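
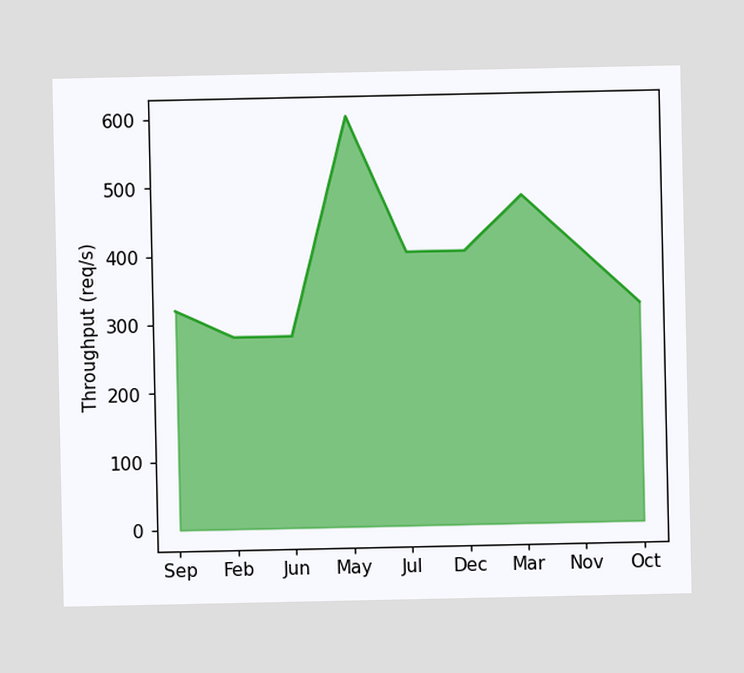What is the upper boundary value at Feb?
At Feb the upper boundary is at 280req/s.

280req/s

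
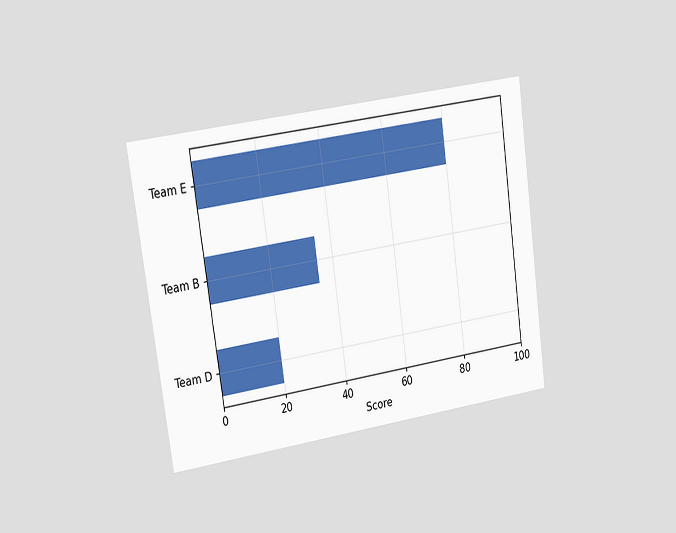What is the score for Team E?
The chart is tilted about 8° counter-clockwise and viewed at a slight angle. Reading along the chart's x-axis, the Team E bar reaches 80.

80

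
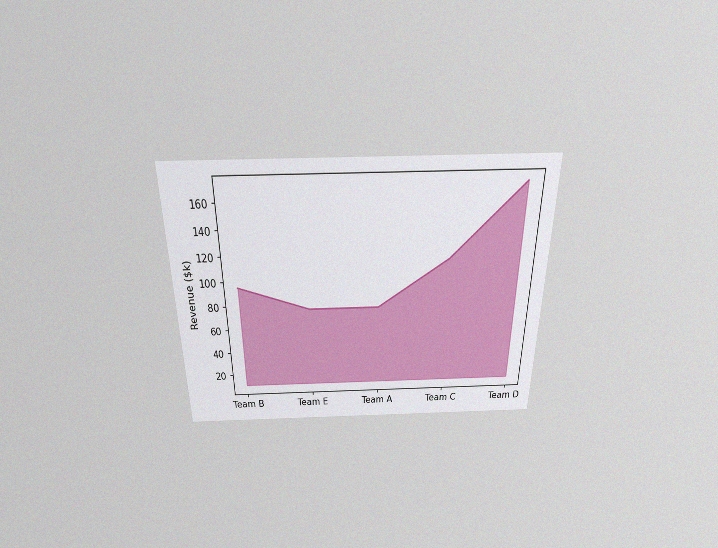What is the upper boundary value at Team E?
$76k

The chart is viewed slightly from above, with some photo noise. At Team E the upper boundary is at $76k.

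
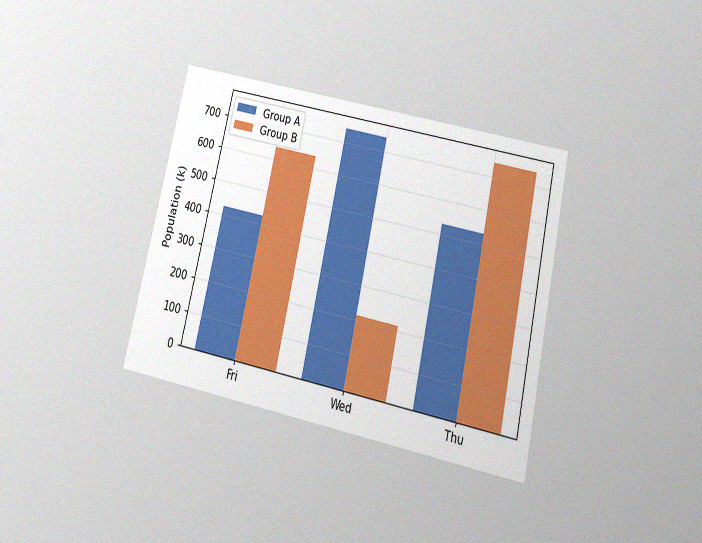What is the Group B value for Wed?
212k

The chart is tilted about 13° clockwise and viewed slightly from below, with some photo noise. The Group B bar at Wed reaches 212k on the y-axis.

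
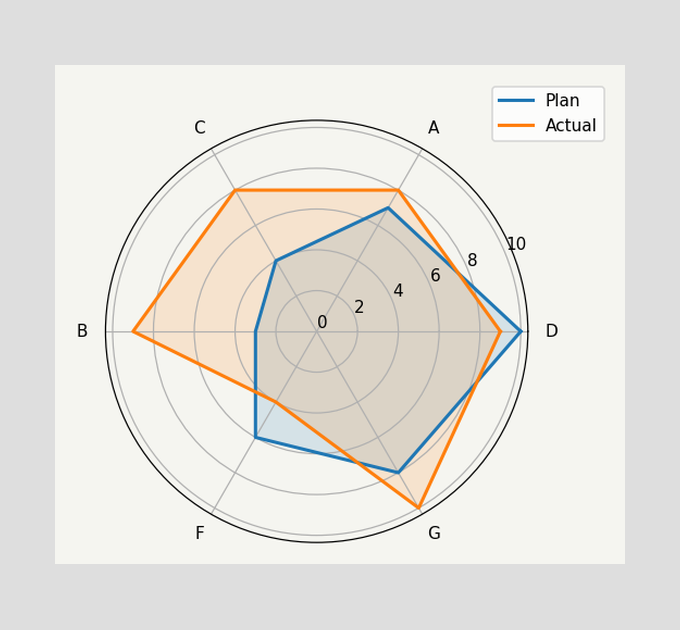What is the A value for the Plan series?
On the A axis, Plan reaches 7.

7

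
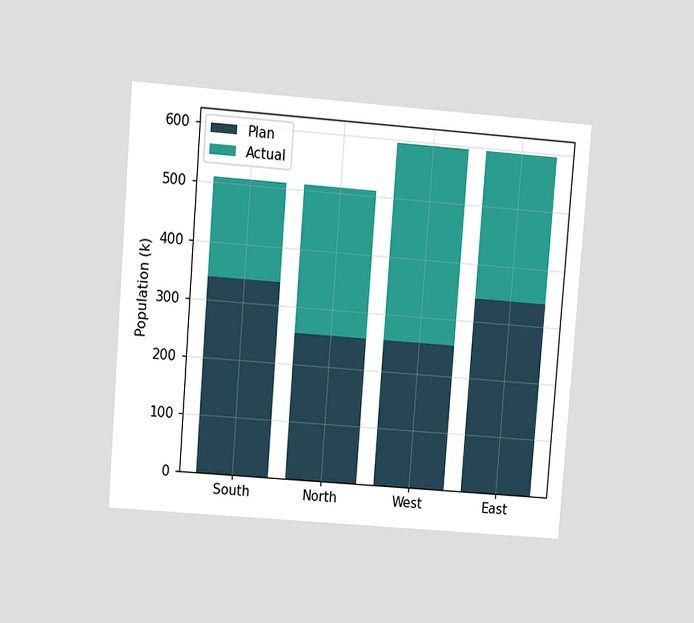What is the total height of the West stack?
The chart is tilted about 4° clockwise and viewed at a slight angle. The West stack's top reaches 595k on the y-axis.

595k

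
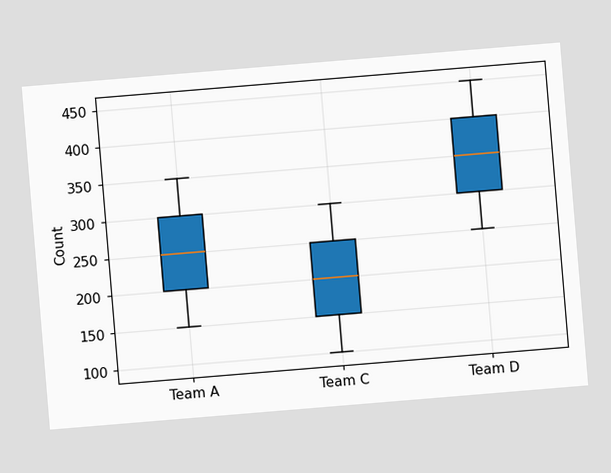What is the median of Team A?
The chart is tilted about 5° counter-clockwise. The median line in the Team A box sits at 250.

250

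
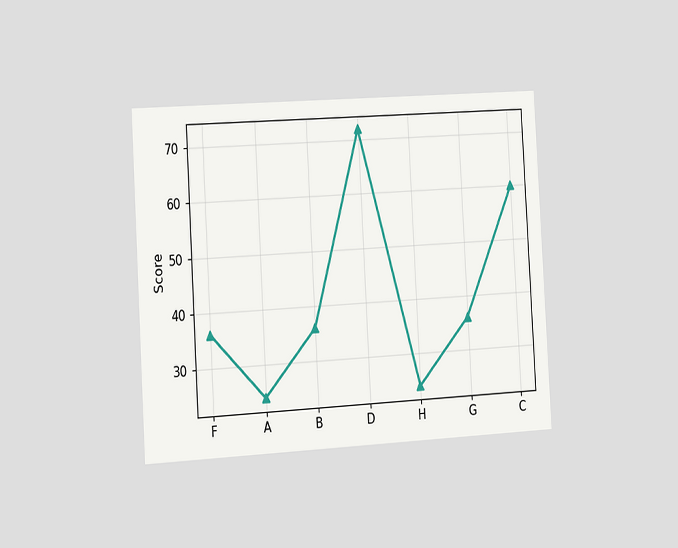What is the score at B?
36

The chart is tilted about 3° counter-clockwise and viewed slightly from the left. At B, the line is at 36.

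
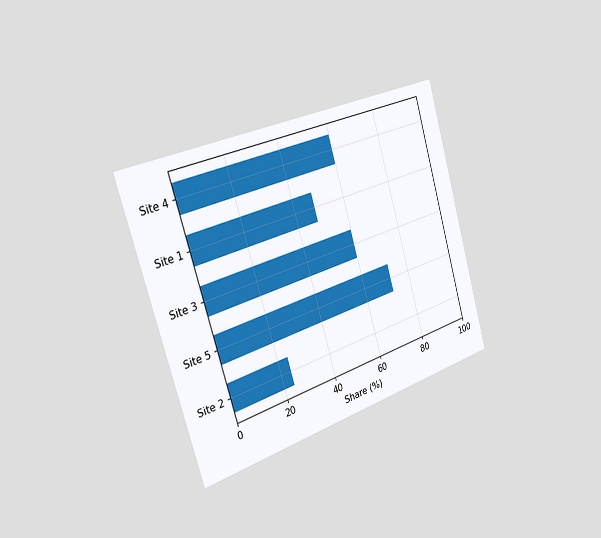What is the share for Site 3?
The chart is tilted about 17° counter-clockwise and viewed slightly from the left. Reading along the chart's x-axis, the Site 3 bar reaches 60%.

60%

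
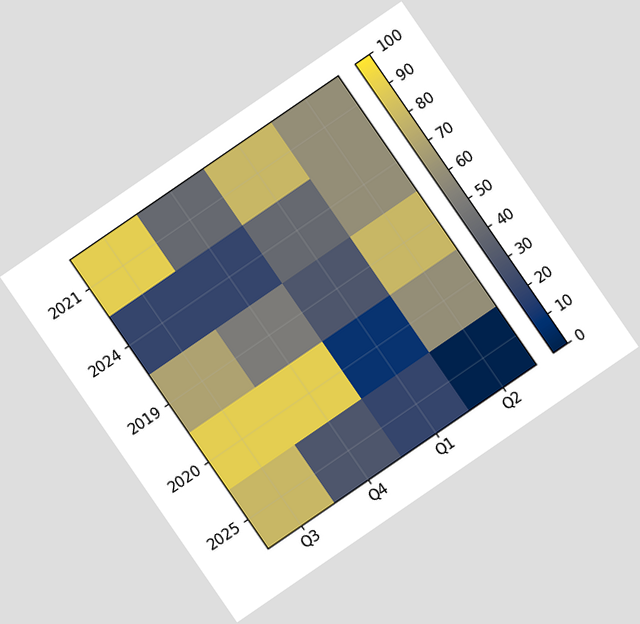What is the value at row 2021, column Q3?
90

The chart is tilted about 34° counter-clockwise. Matching cell (2021, Q3) against the colorbar gives 90.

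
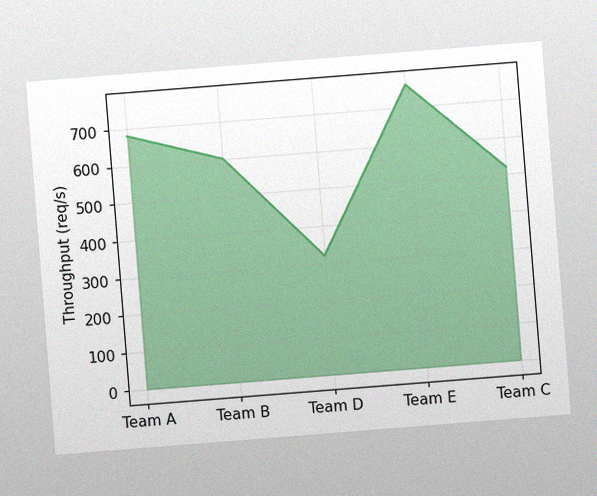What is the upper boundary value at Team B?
The chart is tilted about 5° counter-clockwise, with some photo noise. At Team B the upper boundary is at 600req/s.

600req/s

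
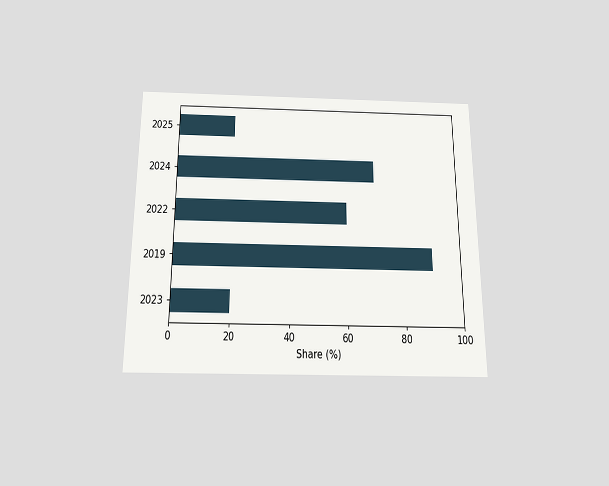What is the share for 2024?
The chart is viewed slightly from below. Reading along the chart's x-axis, the 2024 bar reaches 70%.

70%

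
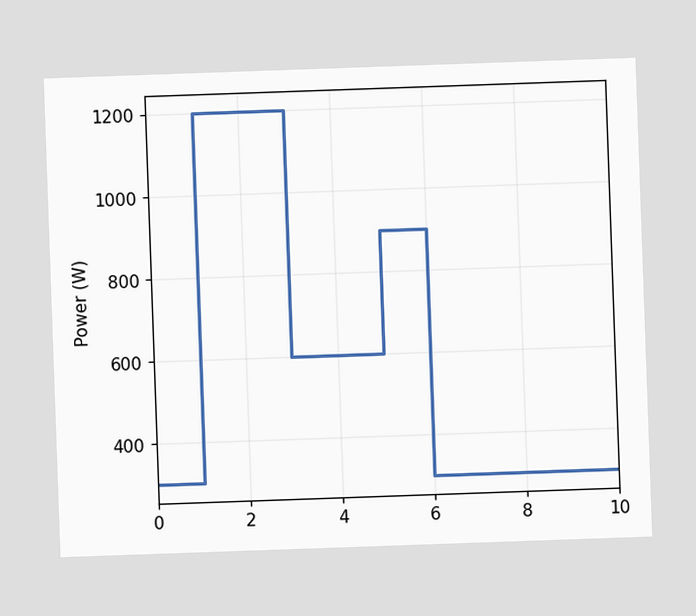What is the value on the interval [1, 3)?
1200W

The chart is tilted about 2° counter-clockwise. On [1, 3) the step sits at 1200W.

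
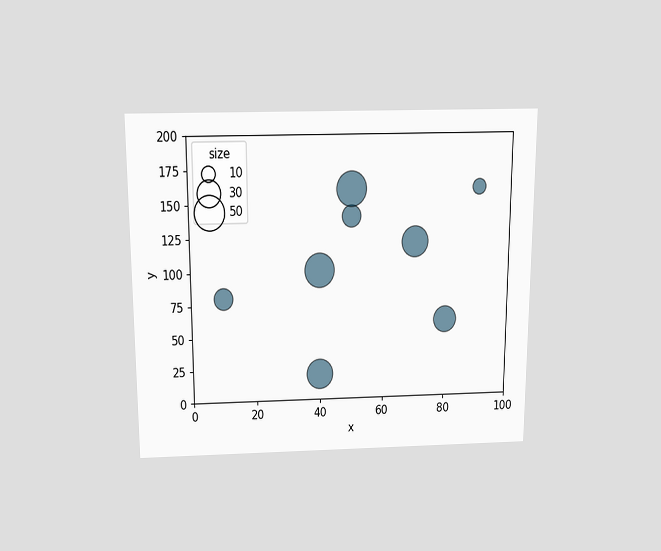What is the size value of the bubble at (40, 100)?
The chart is viewed slightly from above. Matching the bubble at (40, 100) against the size legend gives 50.

50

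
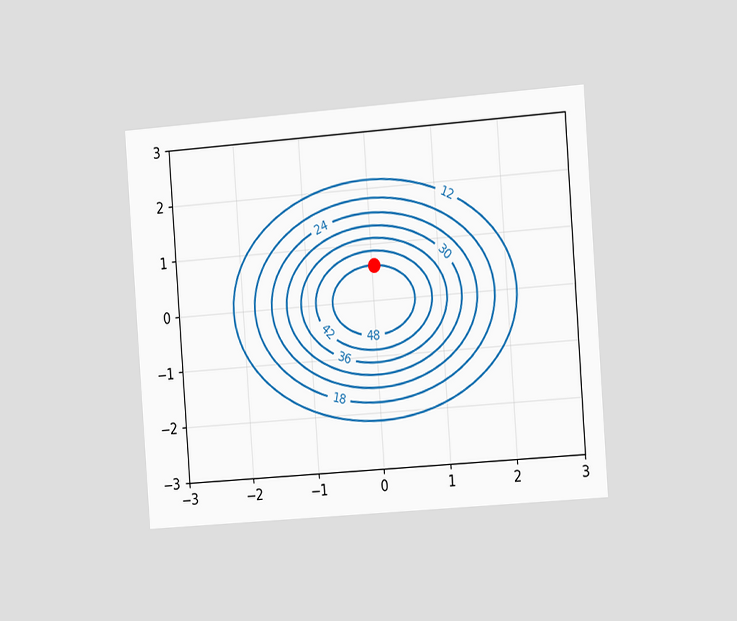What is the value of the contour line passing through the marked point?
The chart is tilted about 4° counter-clockwise and viewed slightly from the right. The marked point sits on the contour labelled 48.

48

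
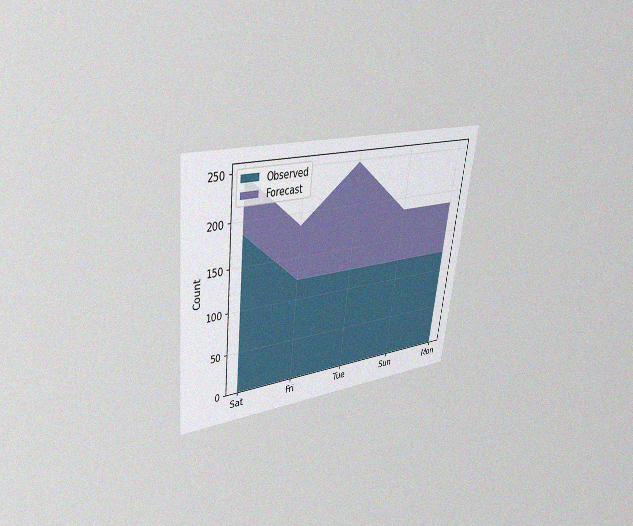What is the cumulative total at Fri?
The chart is tilted about 7° clockwise and viewed at a slight angle, with some photo noise. The stacked total at Fri reaches 186.

186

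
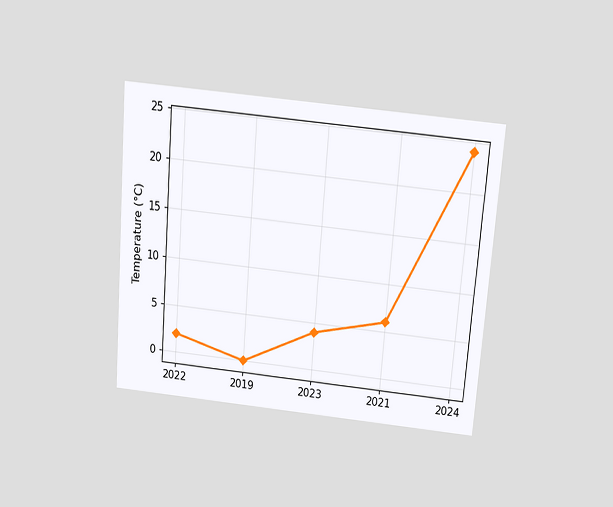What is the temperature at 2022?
The chart is tilted about 5° clockwise and viewed slightly from above. At 2022, the line is at 2°C.

2°C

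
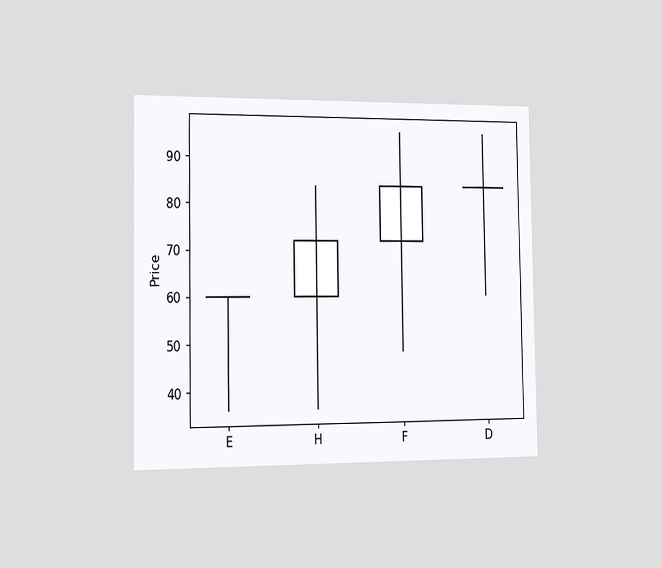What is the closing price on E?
The chart is viewed slightly from the left. The E candle closes at 60.

60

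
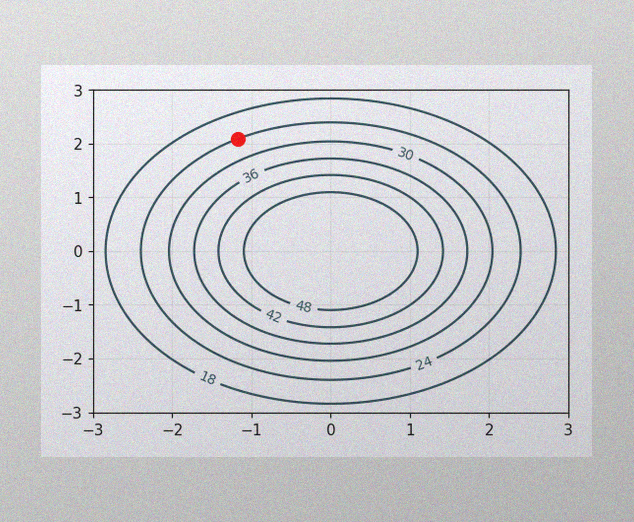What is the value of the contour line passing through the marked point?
The image has some photo noise and uneven lighting. The marked point sits on the contour labelled 24.

24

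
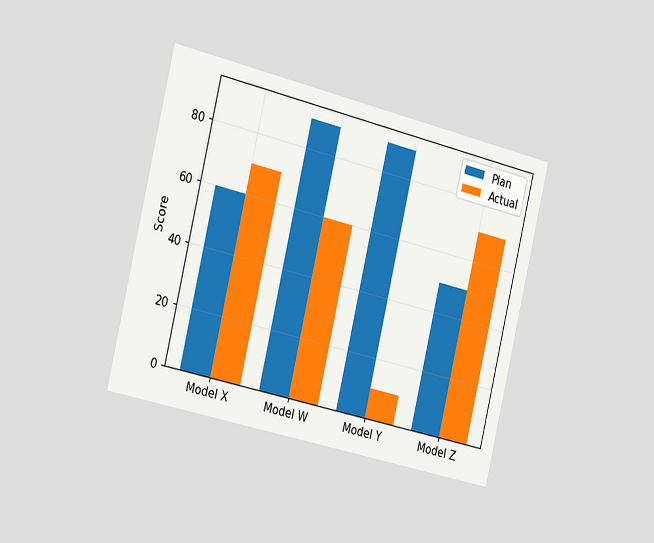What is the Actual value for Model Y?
The chart is tilted about 13° clockwise and viewed slightly from the left. The Actual bar at Model Y reaches 10 on the y-axis.

10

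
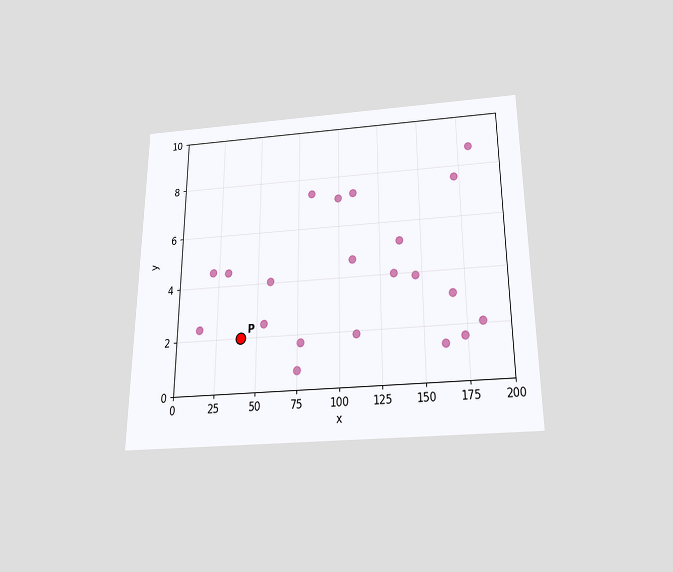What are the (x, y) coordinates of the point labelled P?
The chart is viewed slightly from below. Following the gridlines from P to each axis, P sits at (40, 2).

(40, 2)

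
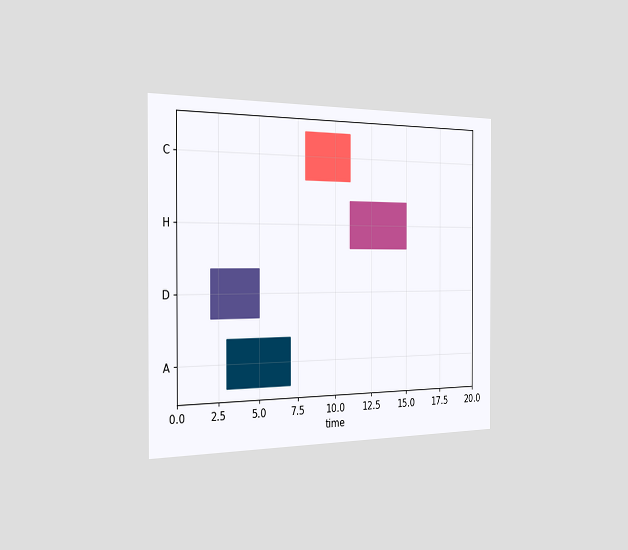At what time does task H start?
The chart is viewed slightly from the left. The H bar begins at t=11.

11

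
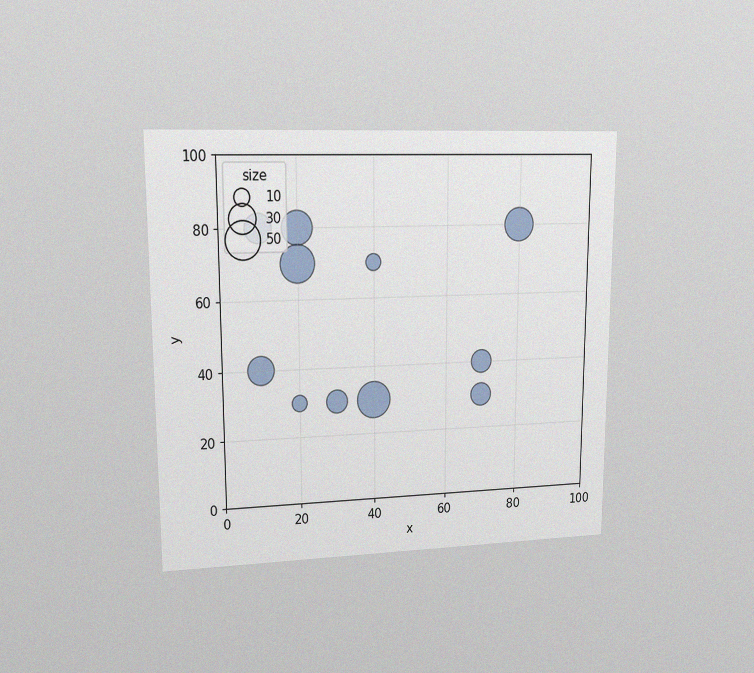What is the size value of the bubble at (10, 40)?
The chart is viewed at a slight angle, with some photo noise. Matching the bubble at (10, 40) against the size legend gives 30.

30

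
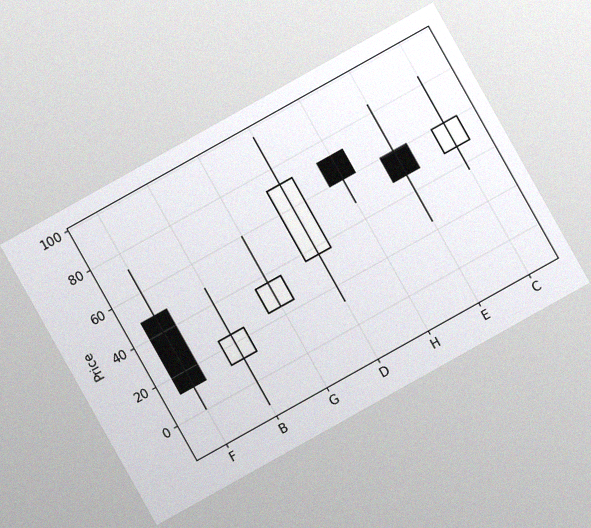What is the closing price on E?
The chart is tilted about 29° counter-clockwise, with some photo noise. The E candle closes at 48.

48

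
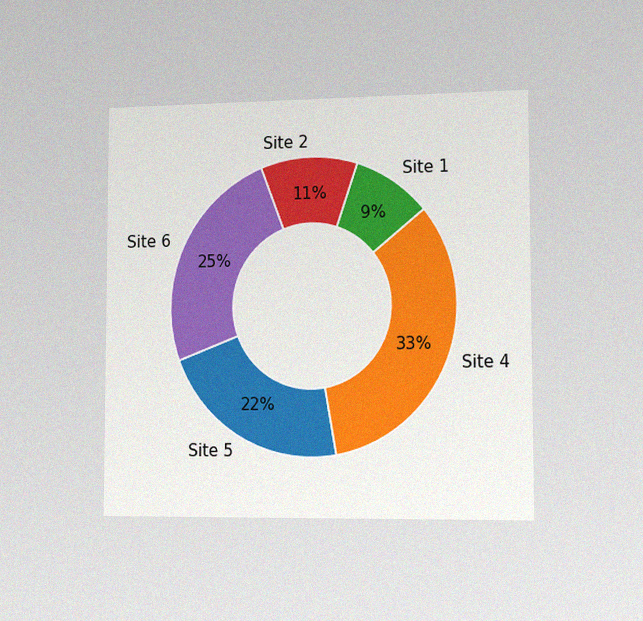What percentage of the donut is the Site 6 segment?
The chart is viewed slightly from the right, with some photo noise. The Site 6 segment takes up 25% of the ring.

25%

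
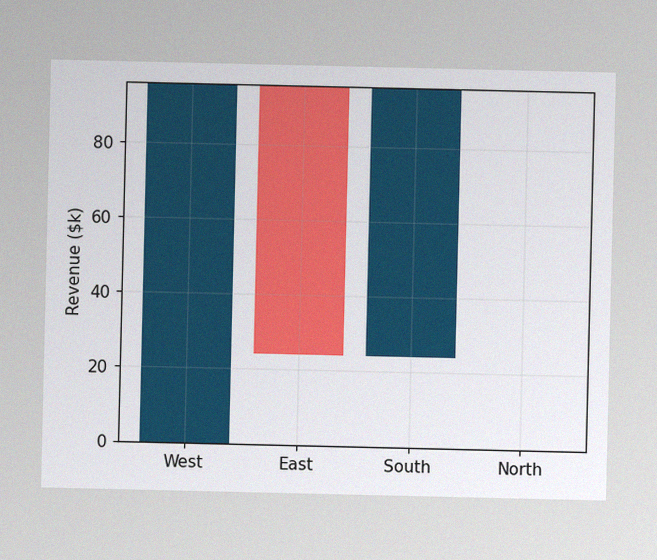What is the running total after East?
The image has some photo noise and uneven lighting. After East the running total reaches $24k.

$24k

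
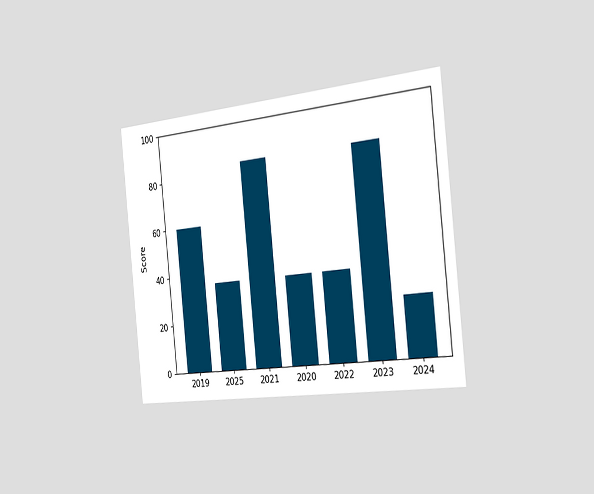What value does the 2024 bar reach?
The chart is tilted about 6° counter-clockwise and viewed slightly from the right. Reading along the chart's y-axis, the 2024 bar reaches 24.

24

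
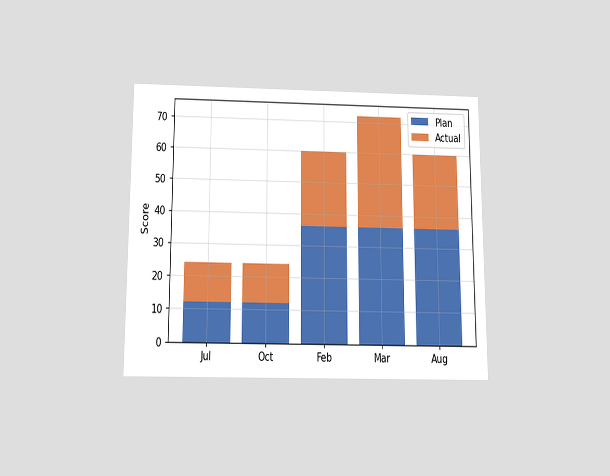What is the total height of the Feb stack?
60

The chart is viewed slightly from below. The Feb stack's top reaches 60 on the y-axis.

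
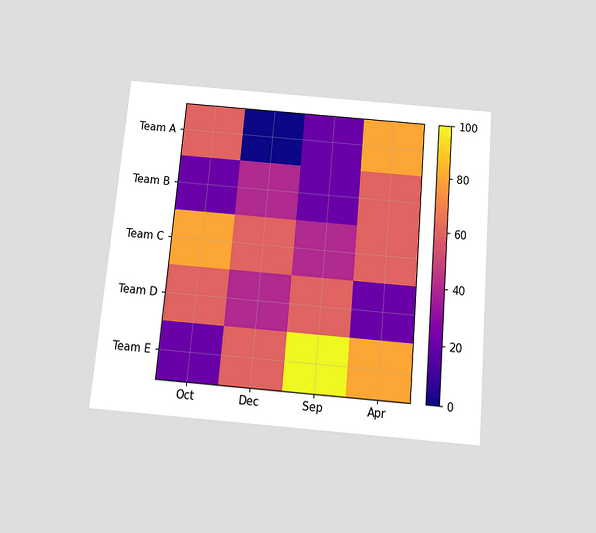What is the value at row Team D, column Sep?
60

The chart is tilted about 5° clockwise and viewed slightly from below. Matching cell (Team D, Sep) against the colorbar gives 60.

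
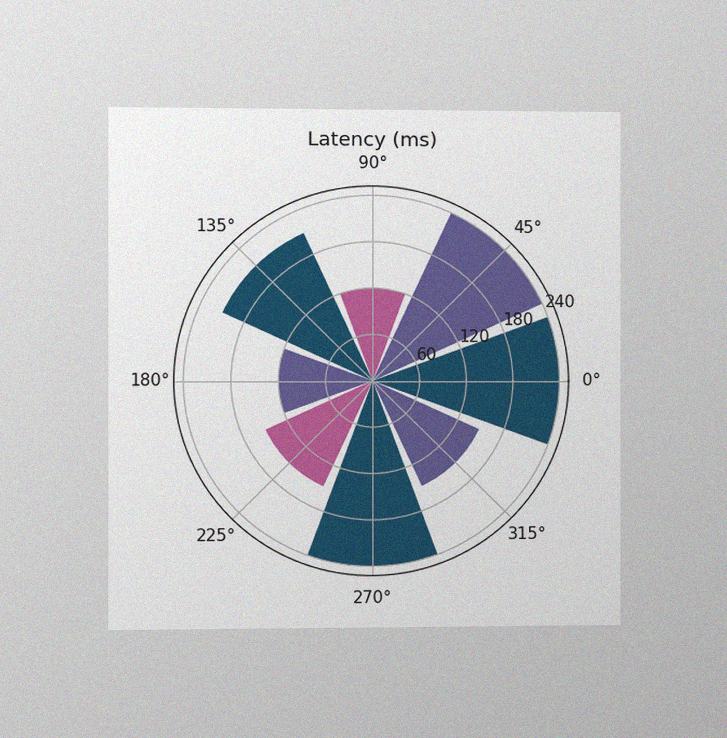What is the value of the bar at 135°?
The chart is viewed slightly from the left, with some photo noise. The bar at 135° reaches 210ms on the radial axis.

210ms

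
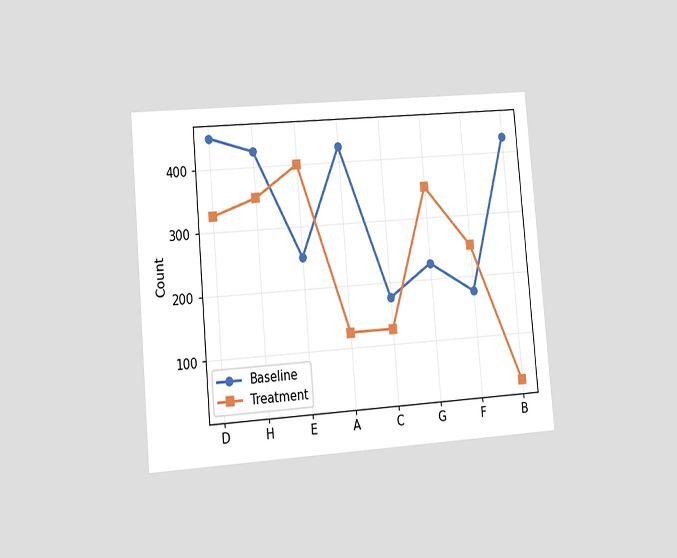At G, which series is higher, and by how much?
The chart is tilted about 5° counter-clockwise and viewed slightly from the left. At G, Treatment sits above the other line by 125.

Treatment, by 125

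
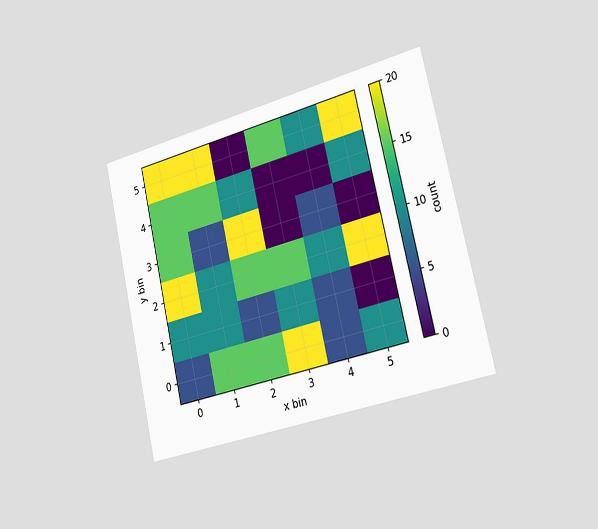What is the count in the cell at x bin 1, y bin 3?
The chart is tilted about 13° counter-clockwise and viewed slightly from the right. Matching the cell (1, 3) against the colorbar gives 5.

5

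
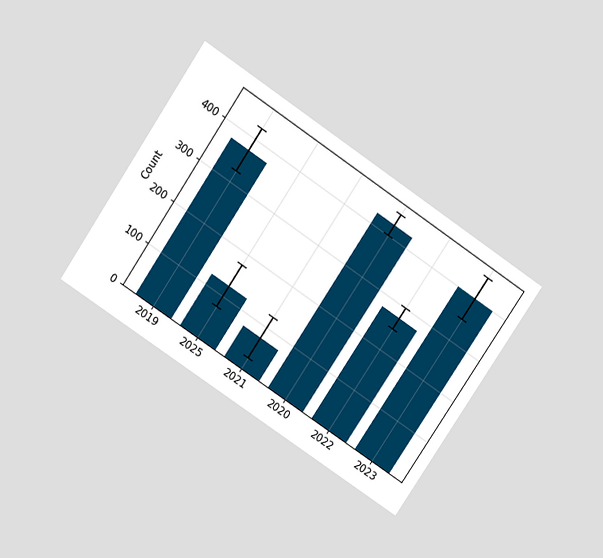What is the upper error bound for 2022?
300

The chart is tilted about 34° clockwise and viewed slightly from above. The 2022 bar's upper whisker reaches 300.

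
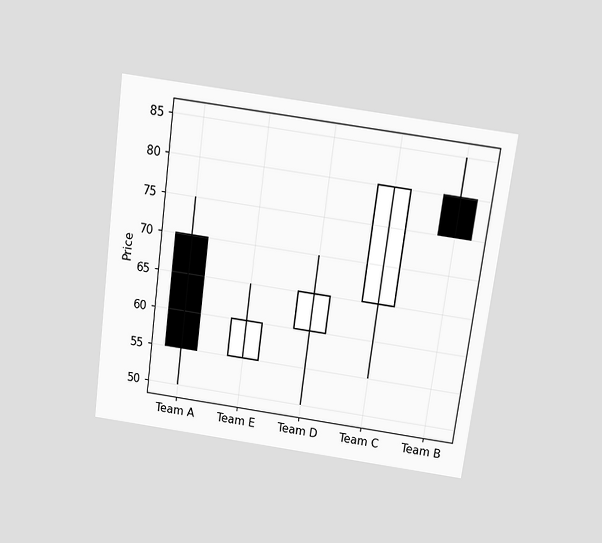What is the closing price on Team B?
The chart is tilted about 8° clockwise and viewed slightly from above. The Team B candle closes at 75.

75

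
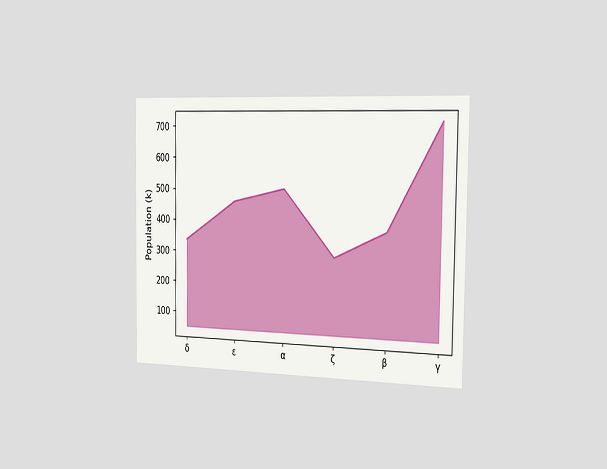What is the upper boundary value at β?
378k

The chart is viewed slightly from the right. At β the upper boundary is at 378k.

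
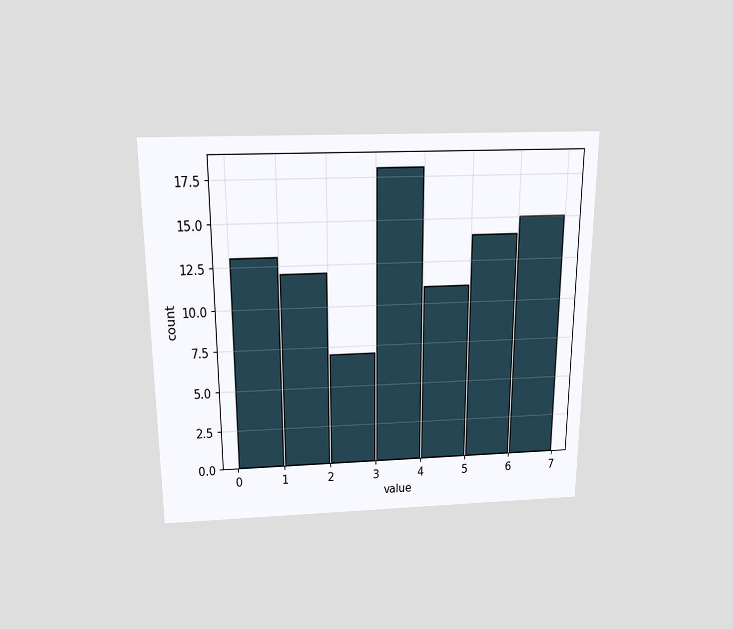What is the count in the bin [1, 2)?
The chart is viewed slightly from above. The [1, 2) bin has height 12.

12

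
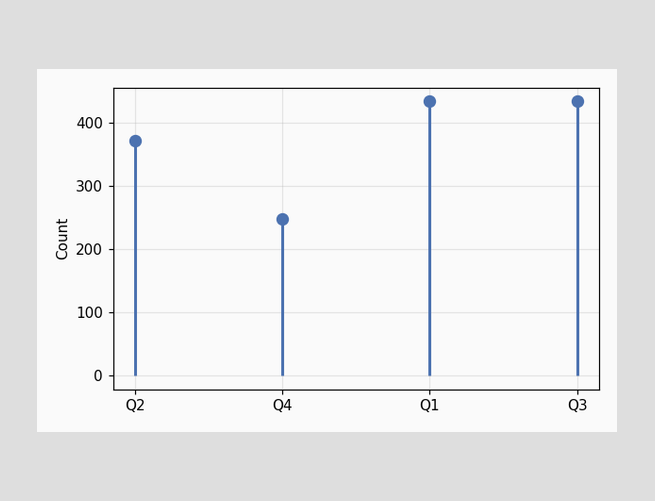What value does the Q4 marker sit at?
248

The Q4 marker sits at 248.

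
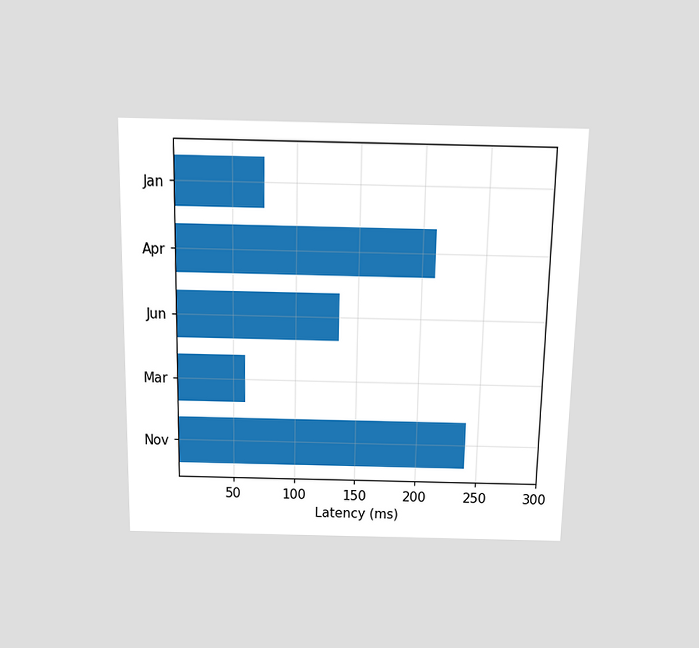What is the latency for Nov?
The chart is viewed slightly from above. Reading along the chart's x-axis, the Nov bar reaches 240ms.

240ms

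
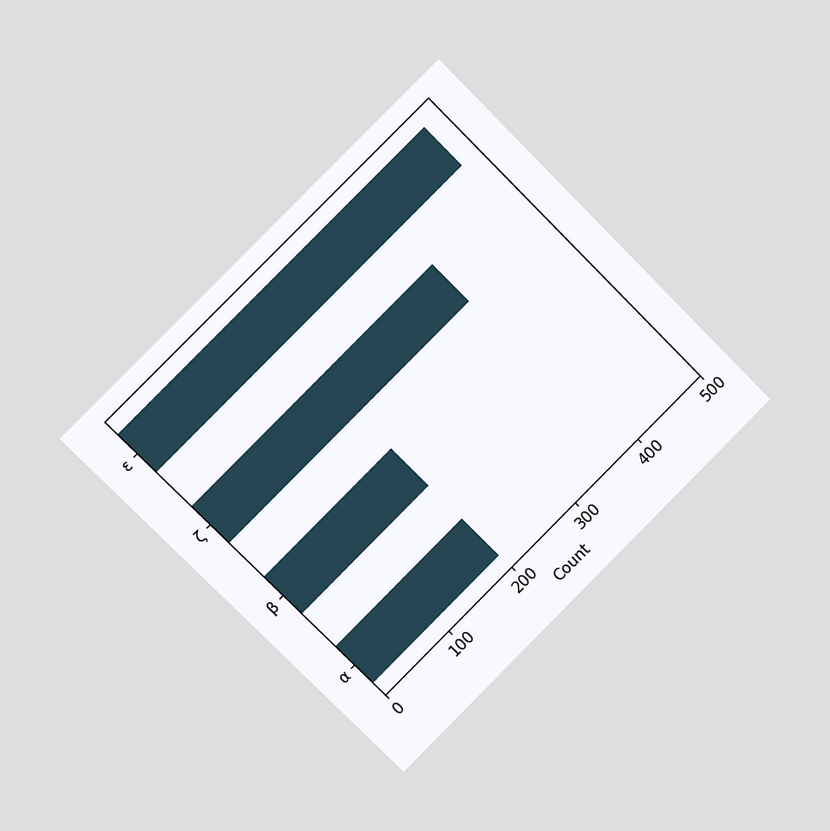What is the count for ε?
The chart is tilted about 45° counter-clockwise and viewed slightly from the left. Reading along the chart's x-axis, the ε bar reaches 475.

475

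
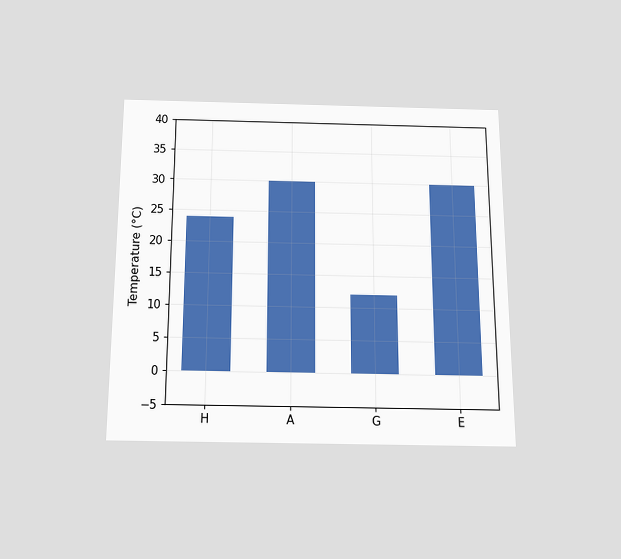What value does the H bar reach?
The chart is viewed slightly from below. Reading along the chart's y-axis, the H bar reaches 24°C.

24°C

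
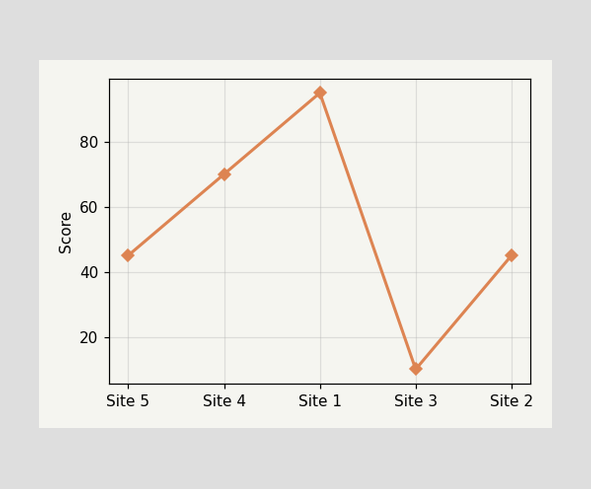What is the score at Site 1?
95

At Site 1, the line is at 95.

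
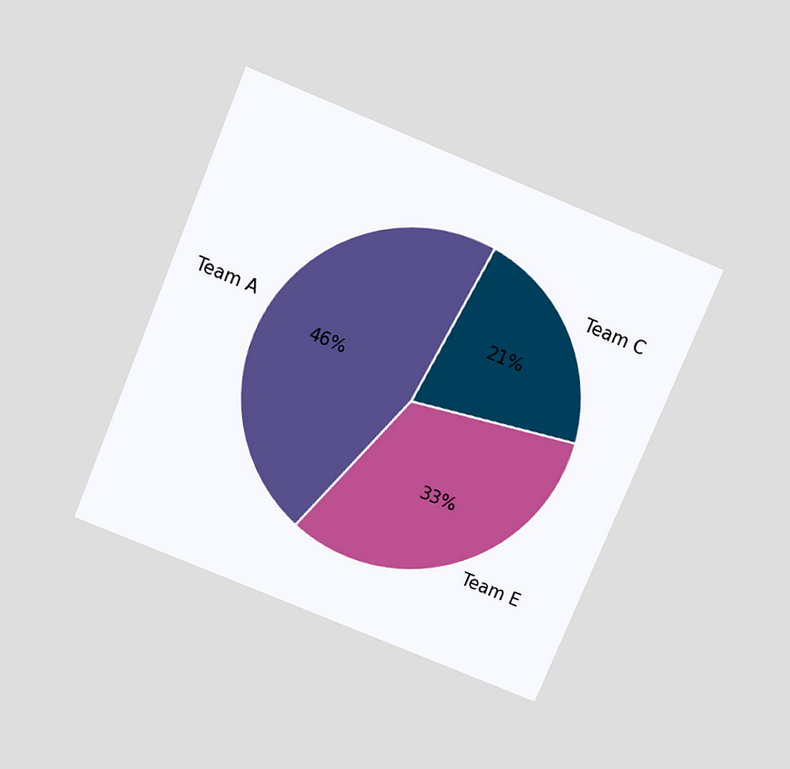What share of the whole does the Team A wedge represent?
46%

The chart is tilted about 22° clockwise and viewed slightly from above. The Team A slice takes up 46% of the pie.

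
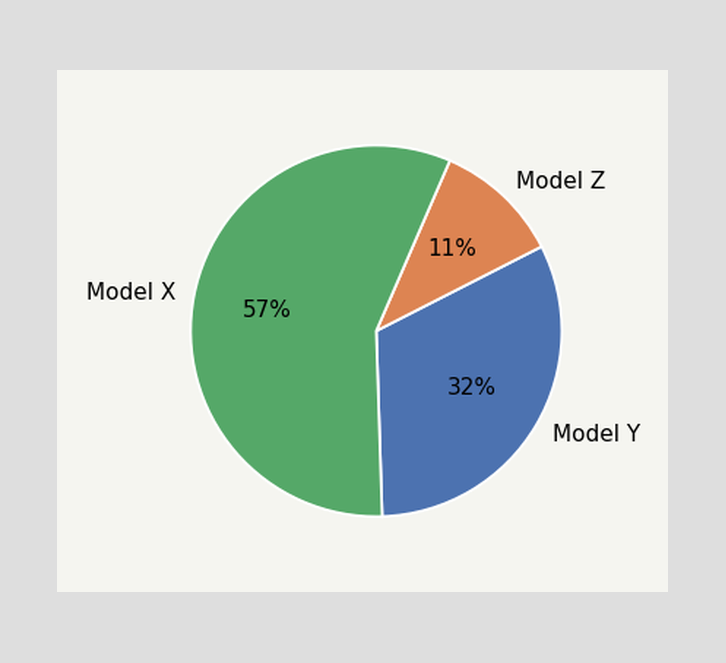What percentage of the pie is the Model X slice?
The Model X slice takes up 57% of the pie.

57%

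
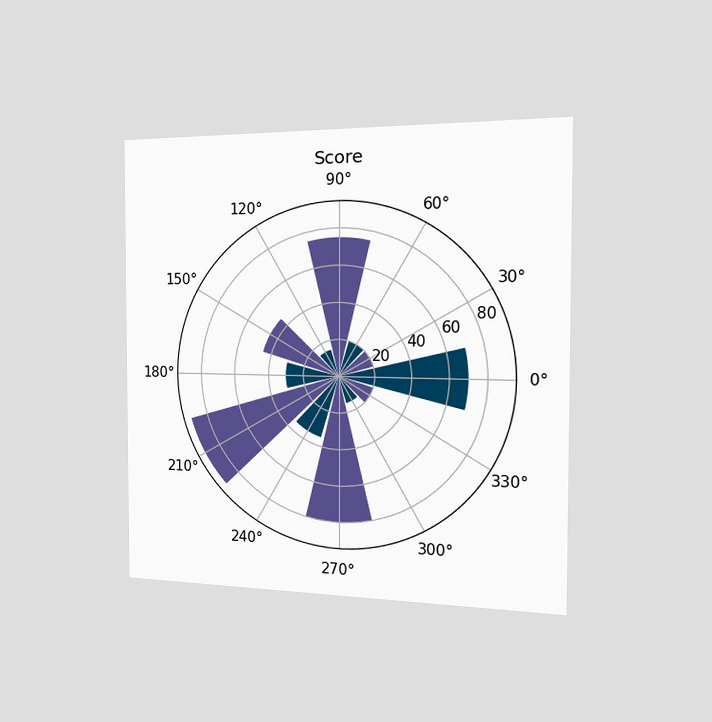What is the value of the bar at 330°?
The chart is viewed slightly from the right. The bar at 330° reaches 20 on the radial axis.

20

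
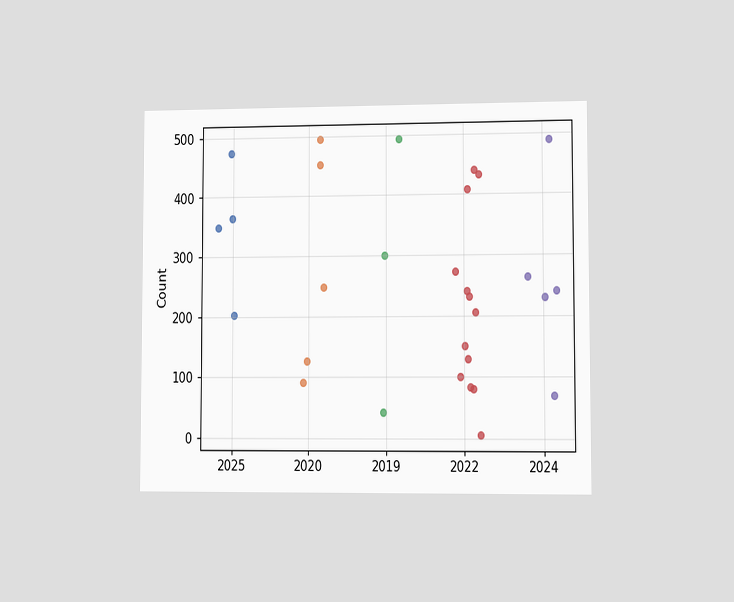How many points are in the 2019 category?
The chart is viewed at a slight angle. Counting the markers in the 2019 column gives 3.

3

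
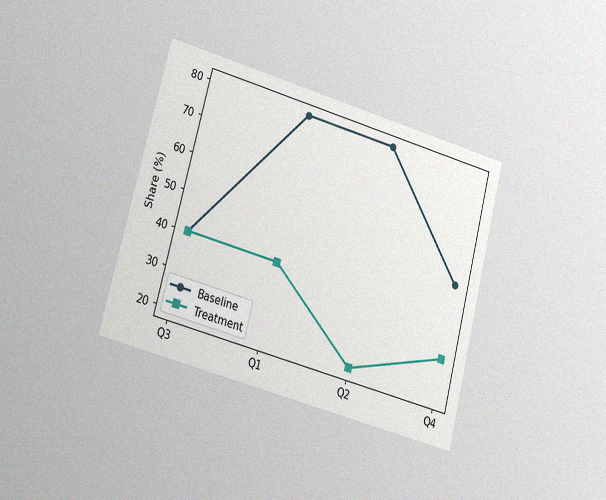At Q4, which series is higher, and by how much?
The chart is tilted about 15° clockwise and viewed slightly from the left, with some photo noise. At Q4, Baseline sits above the other line by 20%.

Baseline, by 20%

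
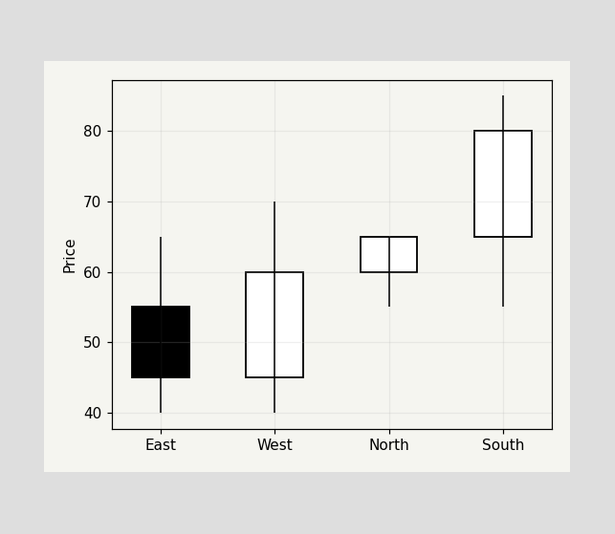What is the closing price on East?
45

The East candle closes at 45.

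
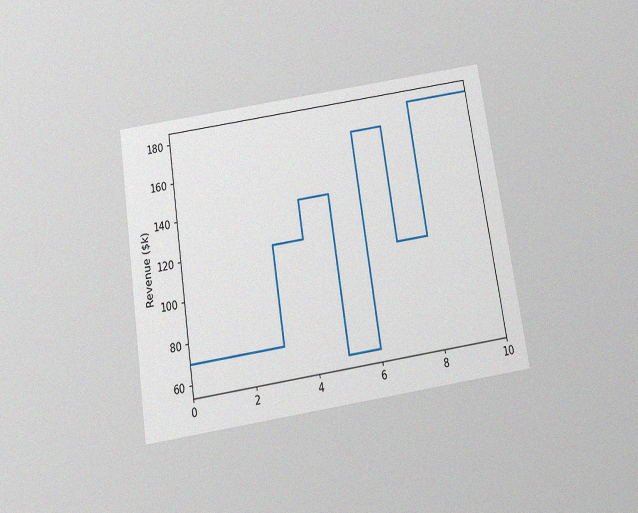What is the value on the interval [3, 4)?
$120k

The chart is tilted about 9° counter-clockwise and viewed slightly from below, with some photo noise. On [3, 4) the step sits at $120k.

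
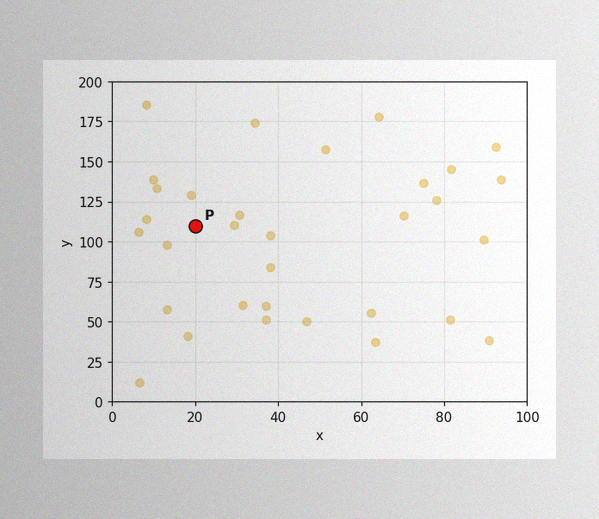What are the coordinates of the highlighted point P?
(20, 110)

The image has some photo noise and uneven lighting. Following the gridlines from P to each axis, P sits at (20, 110).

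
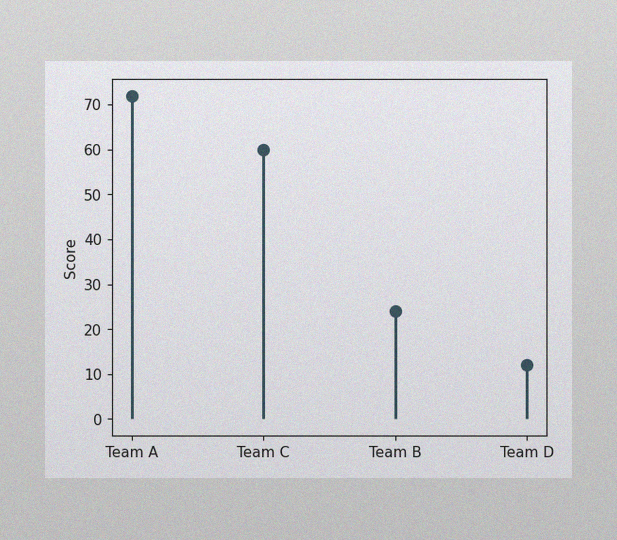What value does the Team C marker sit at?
60

The image has some photo noise and uneven lighting. The Team C marker sits at 60.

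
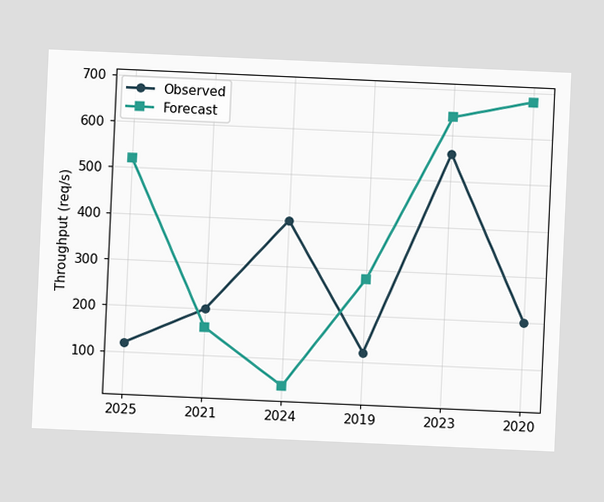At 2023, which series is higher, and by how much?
The chart is tilted about 3° clockwise. At 2023, Forecast sits above the other line by 80req/s.

Forecast, by 80req/s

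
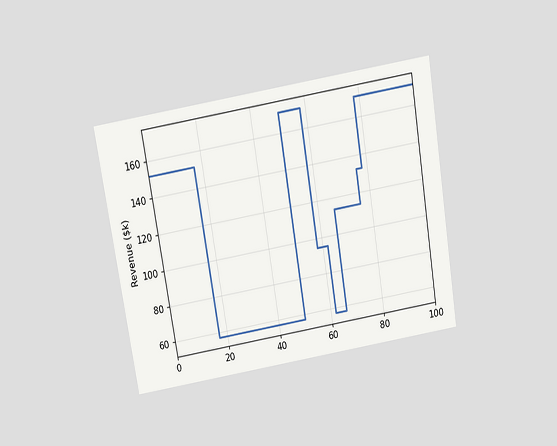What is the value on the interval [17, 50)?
$57k

The chart is tilted about 9° counter-clockwise and viewed slightly from above. On [17, 50) the step sits at $57k.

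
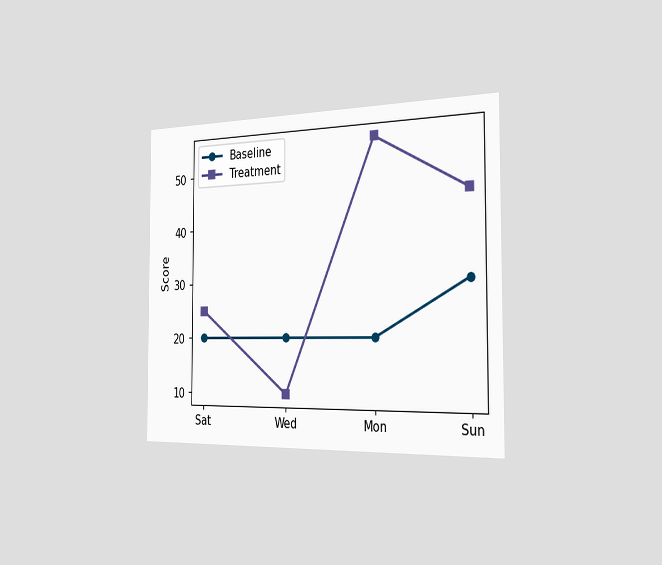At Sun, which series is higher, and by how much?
Treatment, by 15

The chart is viewed slightly from the right. At Sun, Treatment sits above the other line by 15.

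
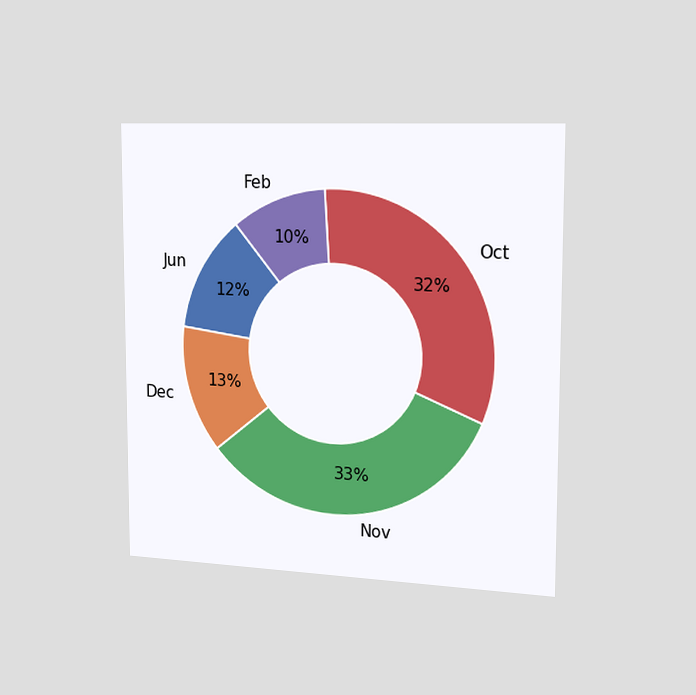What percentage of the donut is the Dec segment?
13%

The chart is viewed slightly from the right. The Dec segment takes up 13% of the ring.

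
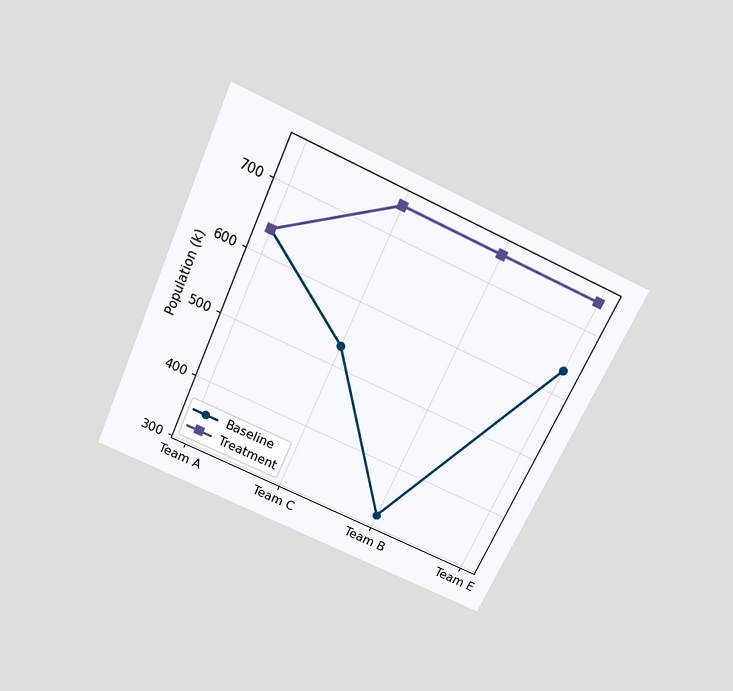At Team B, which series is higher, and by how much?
Treatment, by 424k

The chart is tilted about 25° clockwise and viewed slightly from above. At Team B, Treatment sits above the other line by 424k.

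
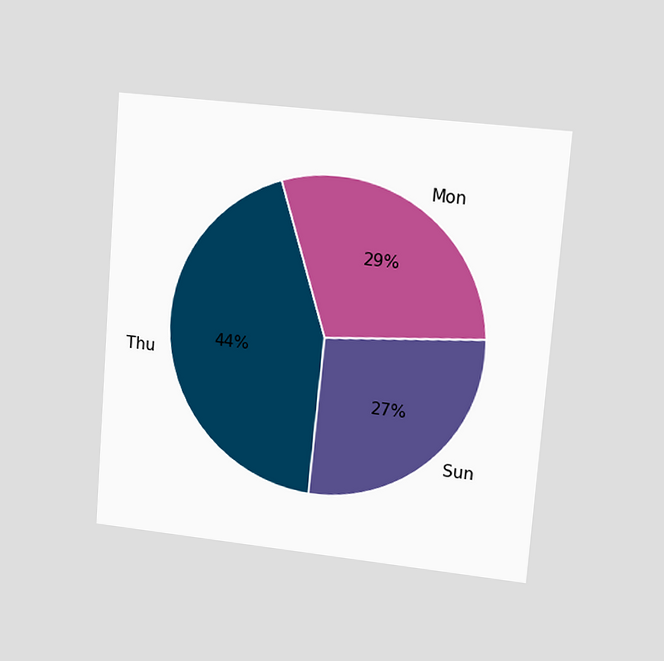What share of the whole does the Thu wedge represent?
44%

The chart is tilted about 4° clockwise and viewed slightly from the right. The Thu slice takes up 44% of the pie.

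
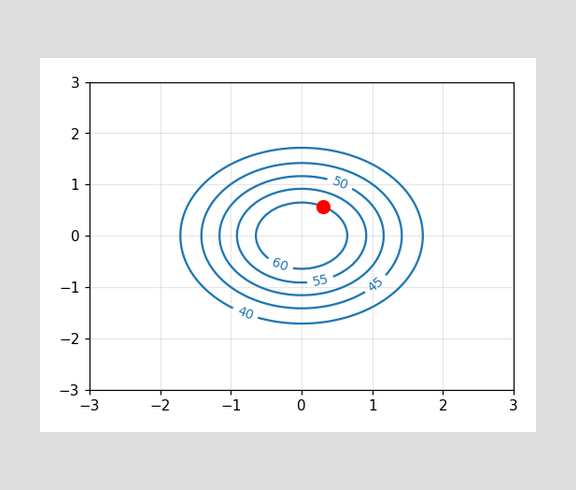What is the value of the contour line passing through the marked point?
60

The marked point sits on the contour labelled 60.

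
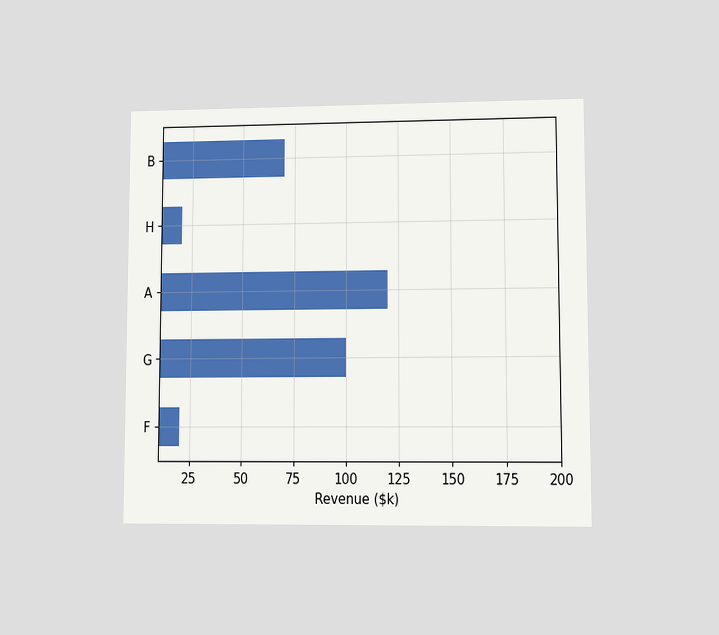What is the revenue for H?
$20k

The chart is viewed at a slight angle. Reading along the chart's x-axis, the H bar reaches $20k.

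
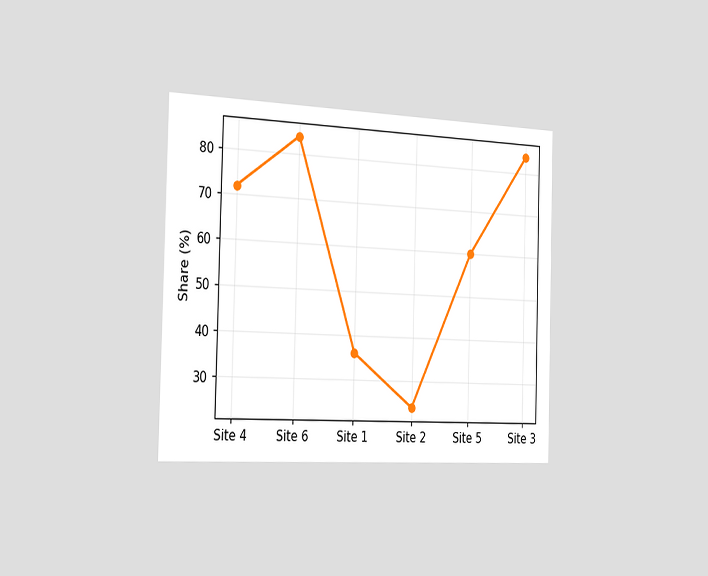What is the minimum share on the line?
24%

The chart is viewed slightly from the left. The lowest point is at Site 2, and reading across to the y-axis gives 24%.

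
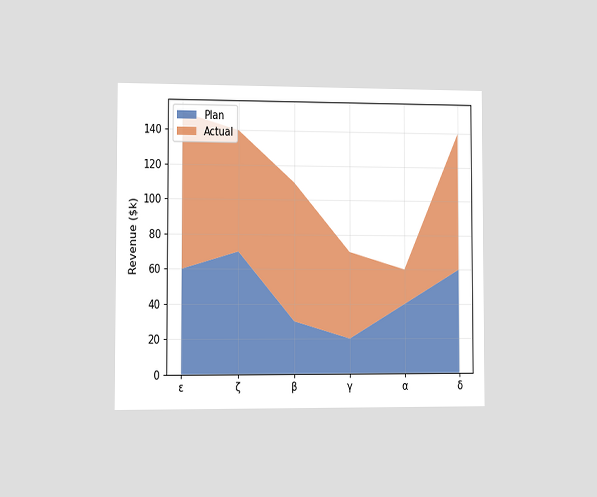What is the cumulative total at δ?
$140k

The chart is viewed slightly from the left. The stacked total at δ reaches $140k.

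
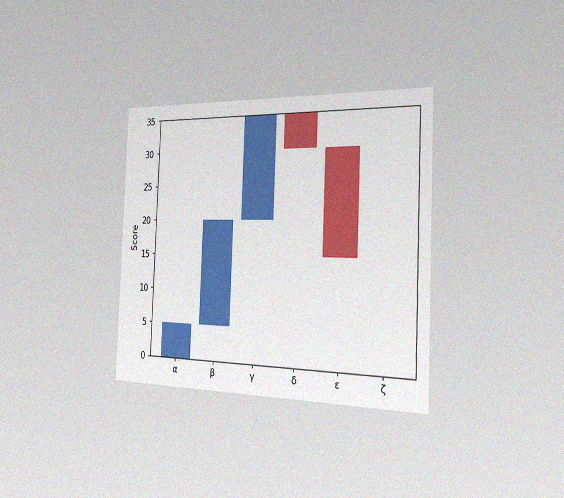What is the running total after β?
The chart is tilted about 2° clockwise and viewed slightly from the right, with some photo noise. After β the running total reaches 20.

20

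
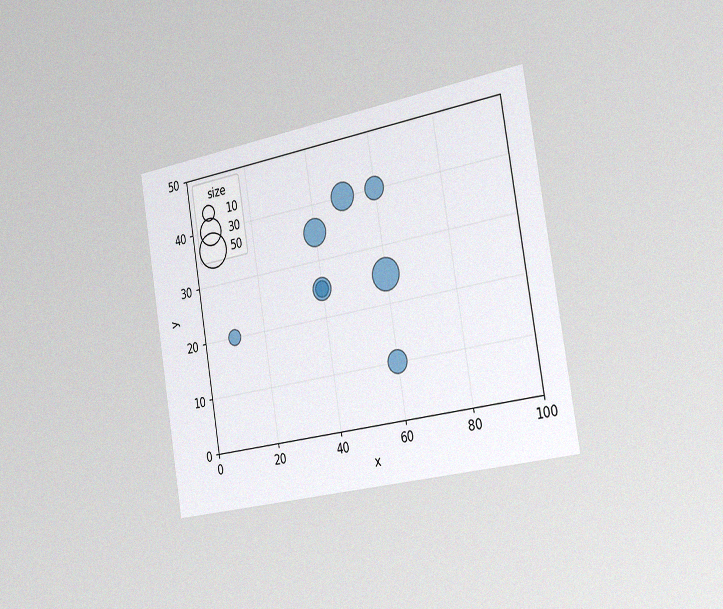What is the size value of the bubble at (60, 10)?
20

The chart is tilted about 9° counter-clockwise and viewed slightly from the right, with some photo noise. Matching the bubble at (60, 10) against the size legend gives 20.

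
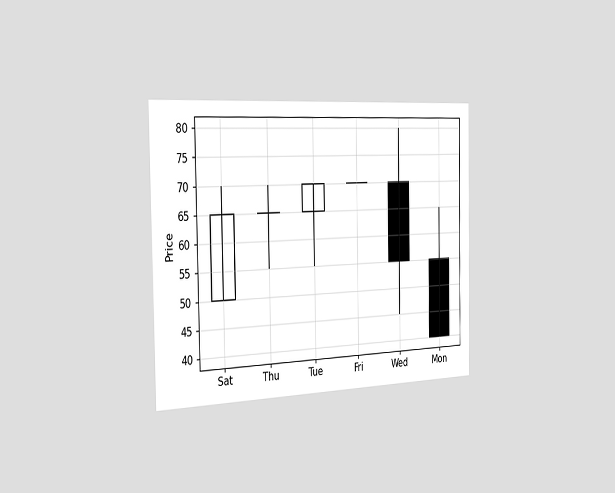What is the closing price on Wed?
55

The chart is viewed slightly from the left. The Wed candle closes at 55.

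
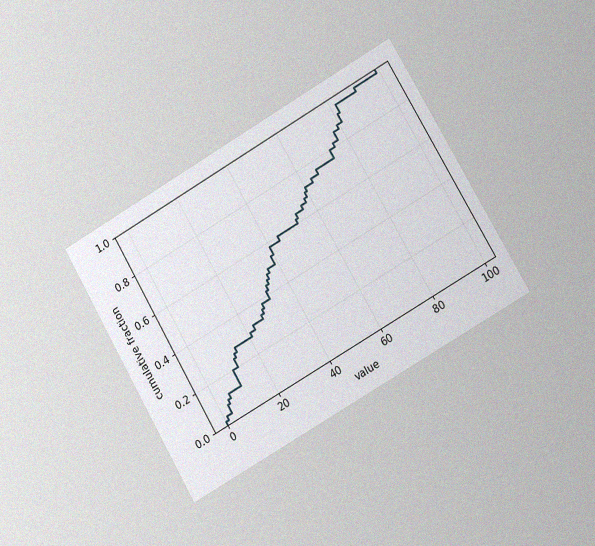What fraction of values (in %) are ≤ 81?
The chart is tilted about 30° counter-clockwise and viewed slightly from the right, with some photo noise. At x=81 the ECDF step is at 92%.

92%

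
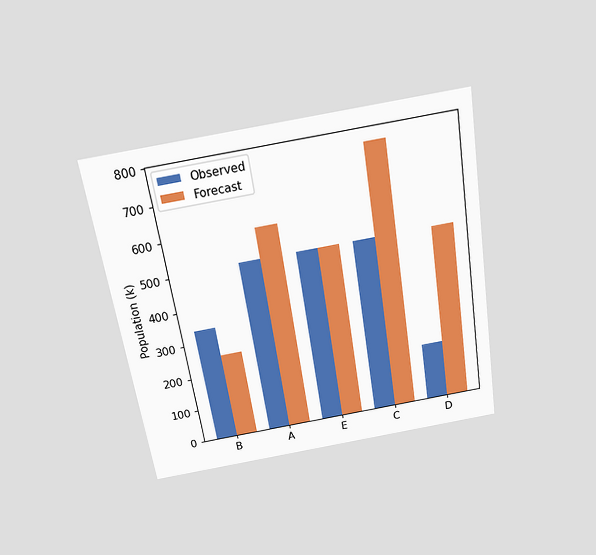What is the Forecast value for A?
The chart is tilted about 9° counter-clockwise and viewed slightly from above. The Forecast bar at A reaches 595k on the y-axis.

595k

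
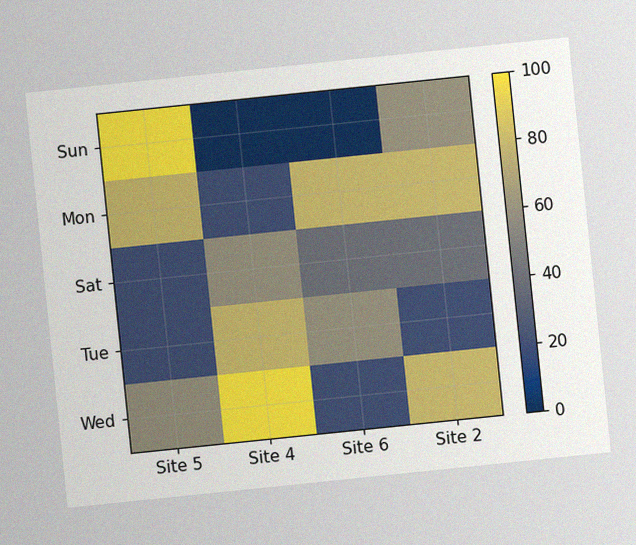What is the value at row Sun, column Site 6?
0

The chart is tilted about 6° counter-clockwise, with some photo noise. Matching cell (Sun, Site 6) against the colorbar gives 0.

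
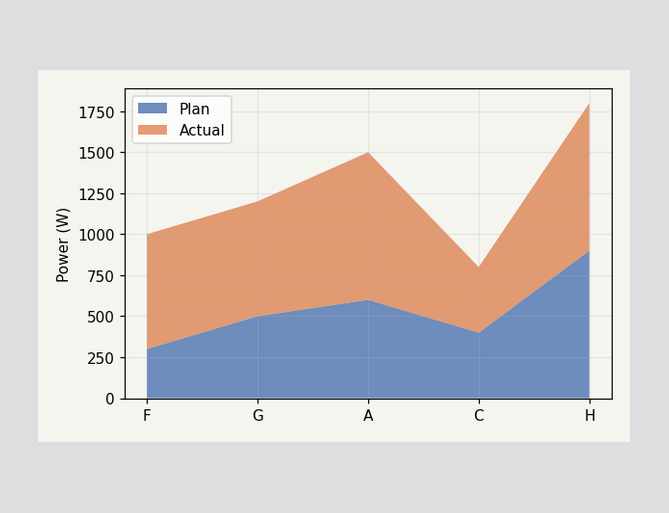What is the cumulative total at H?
1800W

The stacked total at H reaches 1800W.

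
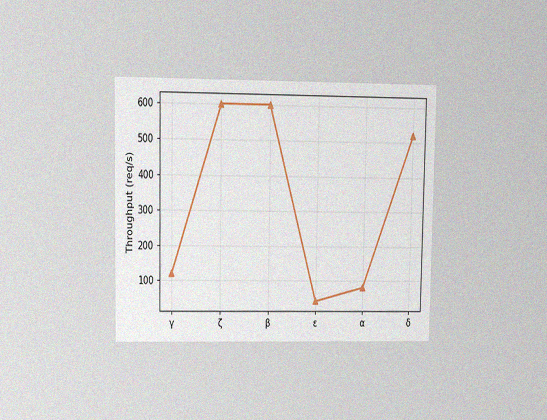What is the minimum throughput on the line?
40req/s

The chart is viewed at a slight angle, with some photo noise. The lowest point is at ε, and reading across to the y-axis gives 40req/s.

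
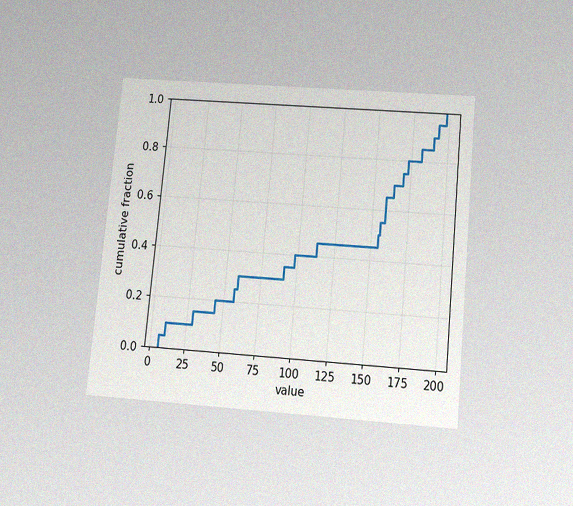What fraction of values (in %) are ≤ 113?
45%

The chart is tilted about 5° clockwise and viewed slightly from below, with some photo noise. At x=113 the ECDF step is at 45%.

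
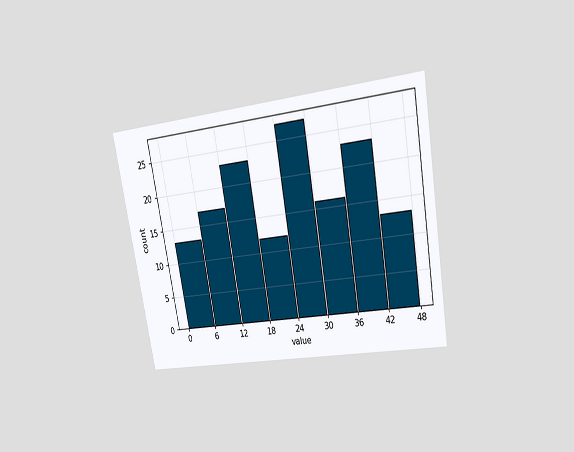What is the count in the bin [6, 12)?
17

The chart is tilted about 10° counter-clockwise and viewed at a slight angle. The [6, 12) bin has height 17.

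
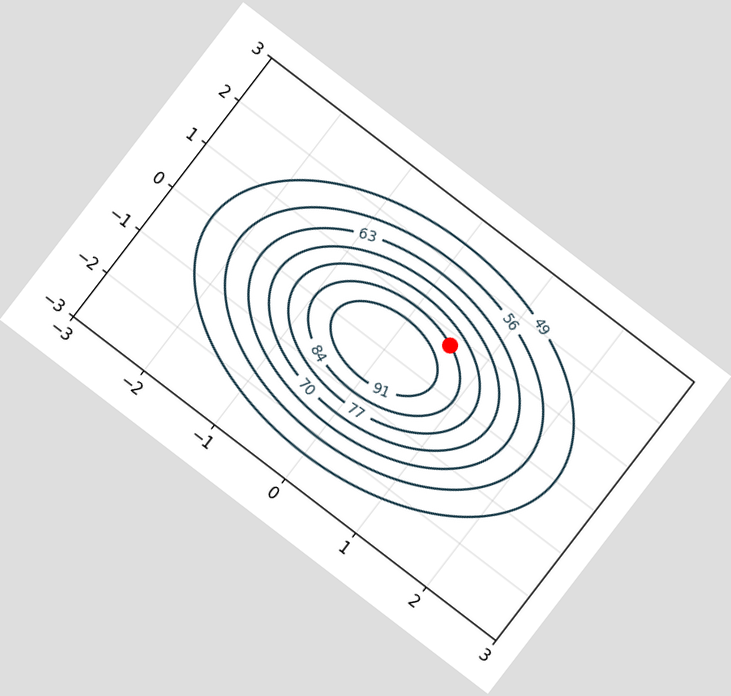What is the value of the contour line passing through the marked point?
84

The chart is tilted about 37° clockwise. The marked point sits on the contour labelled 84.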